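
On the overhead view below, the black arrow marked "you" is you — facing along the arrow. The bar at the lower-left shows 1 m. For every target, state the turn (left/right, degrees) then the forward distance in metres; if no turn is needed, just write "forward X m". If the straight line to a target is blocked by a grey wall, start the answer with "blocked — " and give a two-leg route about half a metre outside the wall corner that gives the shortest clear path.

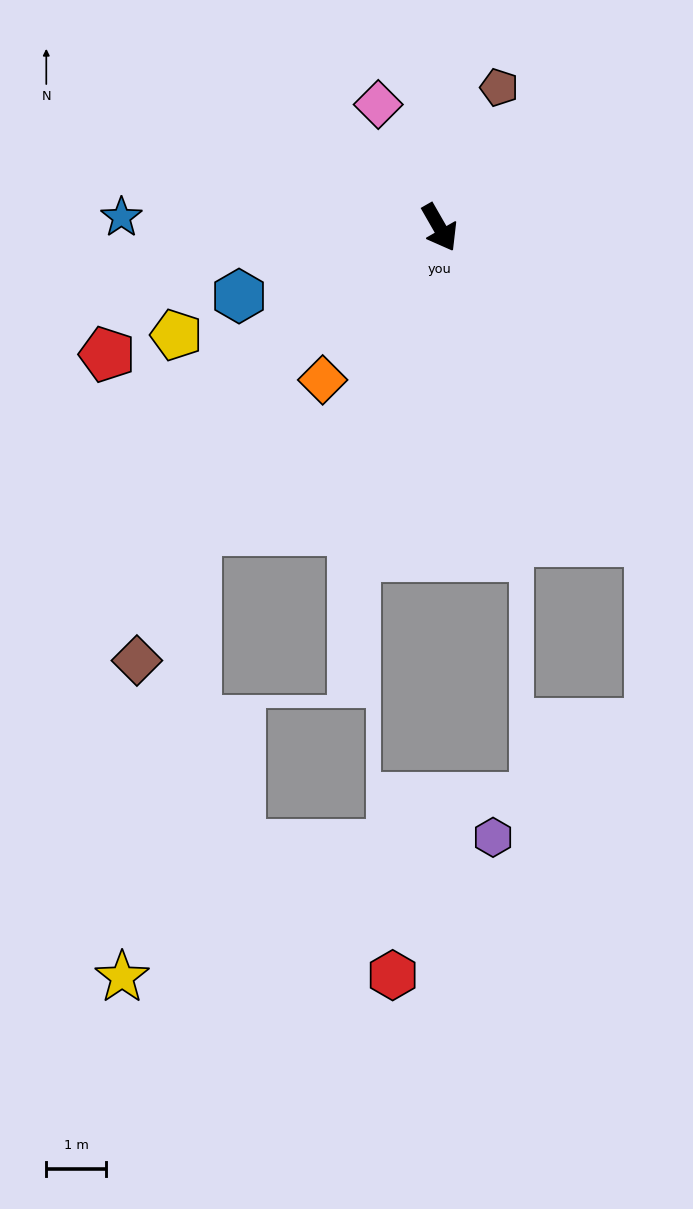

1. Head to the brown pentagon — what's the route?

turn left 127°, forward 2.5 m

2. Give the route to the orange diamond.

turn right 67°, forward 3.2 m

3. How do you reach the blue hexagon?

turn right 101°, forward 3.5 m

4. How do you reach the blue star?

turn right 122°, forward 5.3 m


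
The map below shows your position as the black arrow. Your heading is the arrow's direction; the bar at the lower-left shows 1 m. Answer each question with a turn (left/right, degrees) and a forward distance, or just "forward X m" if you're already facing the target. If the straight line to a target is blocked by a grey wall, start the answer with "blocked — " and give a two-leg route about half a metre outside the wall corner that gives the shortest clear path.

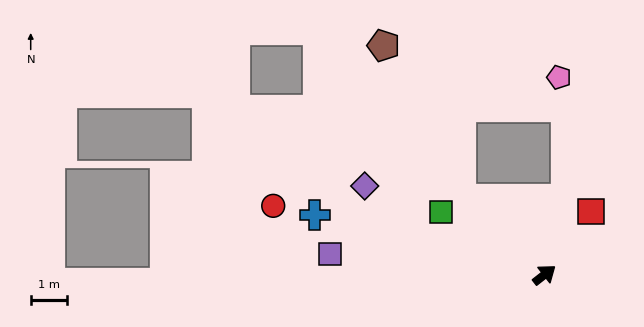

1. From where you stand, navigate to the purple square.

turn left 136°, forward 6.0 m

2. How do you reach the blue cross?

turn left 127°, forward 6.6 m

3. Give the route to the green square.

turn left 111°, forward 3.4 m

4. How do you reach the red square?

turn left 16°, forward 2.2 m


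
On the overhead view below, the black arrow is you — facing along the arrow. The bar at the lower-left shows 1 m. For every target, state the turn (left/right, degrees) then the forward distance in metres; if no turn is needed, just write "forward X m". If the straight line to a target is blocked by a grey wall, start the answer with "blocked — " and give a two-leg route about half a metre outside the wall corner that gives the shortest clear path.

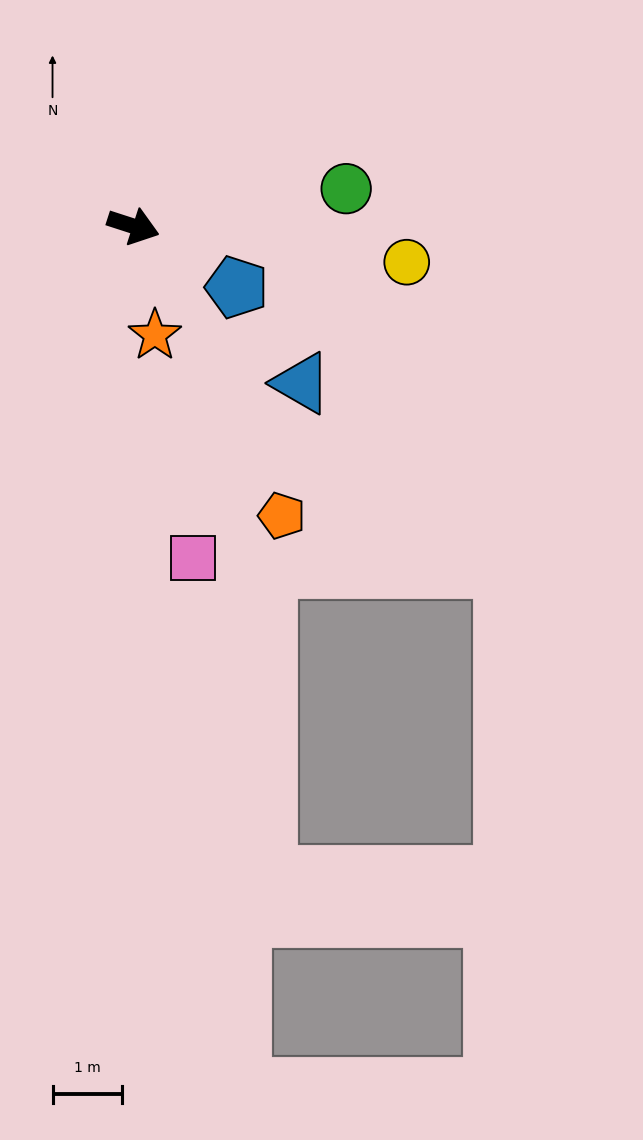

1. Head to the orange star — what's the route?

turn right 61°, forward 1.6 m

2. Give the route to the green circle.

turn left 28°, forward 3.1 m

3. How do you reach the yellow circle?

turn left 10°, forward 4.0 m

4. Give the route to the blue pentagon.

turn right 13°, forward 1.7 m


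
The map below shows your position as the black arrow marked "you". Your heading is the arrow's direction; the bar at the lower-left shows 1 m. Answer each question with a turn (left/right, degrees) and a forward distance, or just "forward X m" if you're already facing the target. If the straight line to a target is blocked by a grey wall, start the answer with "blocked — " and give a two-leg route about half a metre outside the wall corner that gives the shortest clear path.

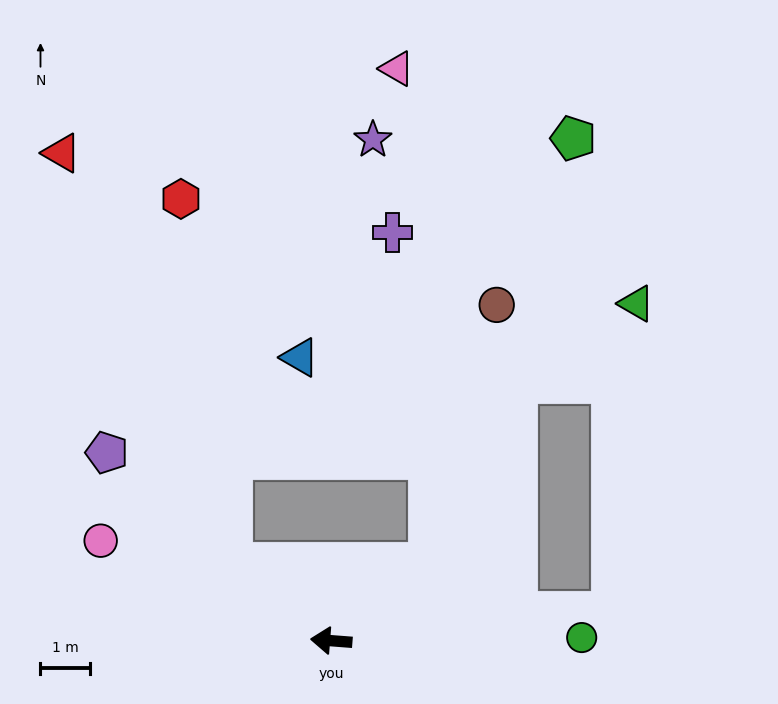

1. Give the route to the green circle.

turn right 175°, forward 5.1 m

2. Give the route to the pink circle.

turn right 19°, forward 5.1 m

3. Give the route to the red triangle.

blocked — turn right 33°, forward 2.6 m, then turn right 30°, forward 9.1 m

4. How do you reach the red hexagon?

blocked — turn right 33°, forward 2.6 m, then turn right 45°, forward 7.5 m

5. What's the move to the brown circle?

blocked — turn right 137°, forward 2.5 m, then turn left 37°, forward 5.5 m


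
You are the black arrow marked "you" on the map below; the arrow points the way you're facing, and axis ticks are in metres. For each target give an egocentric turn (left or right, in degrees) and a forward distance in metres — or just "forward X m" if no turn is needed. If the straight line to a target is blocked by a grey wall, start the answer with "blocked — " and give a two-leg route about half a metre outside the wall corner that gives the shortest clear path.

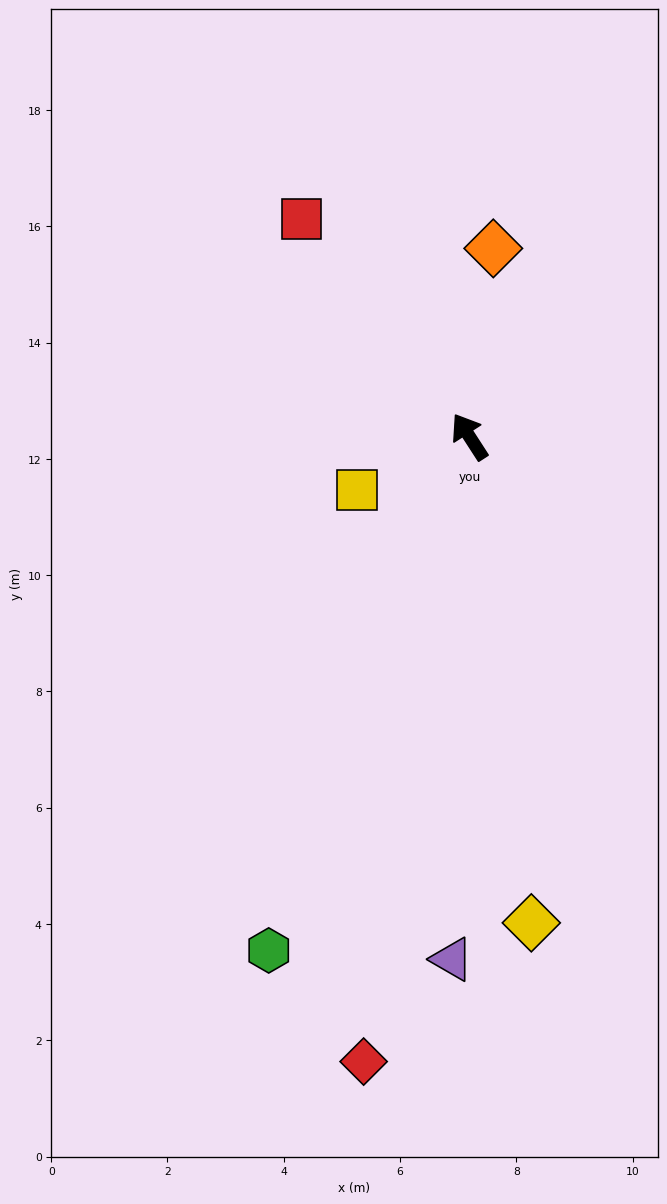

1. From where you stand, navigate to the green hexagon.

turn left 126°, forward 9.5 m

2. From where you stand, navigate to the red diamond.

turn left 138°, forward 10.9 m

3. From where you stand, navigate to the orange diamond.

turn right 40°, forward 3.3 m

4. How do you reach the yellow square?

turn left 82°, forward 2.1 m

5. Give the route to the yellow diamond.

turn left 154°, forward 8.4 m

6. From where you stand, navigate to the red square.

turn left 5°, forward 4.7 m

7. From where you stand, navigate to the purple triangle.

turn left 145°, forward 9.0 m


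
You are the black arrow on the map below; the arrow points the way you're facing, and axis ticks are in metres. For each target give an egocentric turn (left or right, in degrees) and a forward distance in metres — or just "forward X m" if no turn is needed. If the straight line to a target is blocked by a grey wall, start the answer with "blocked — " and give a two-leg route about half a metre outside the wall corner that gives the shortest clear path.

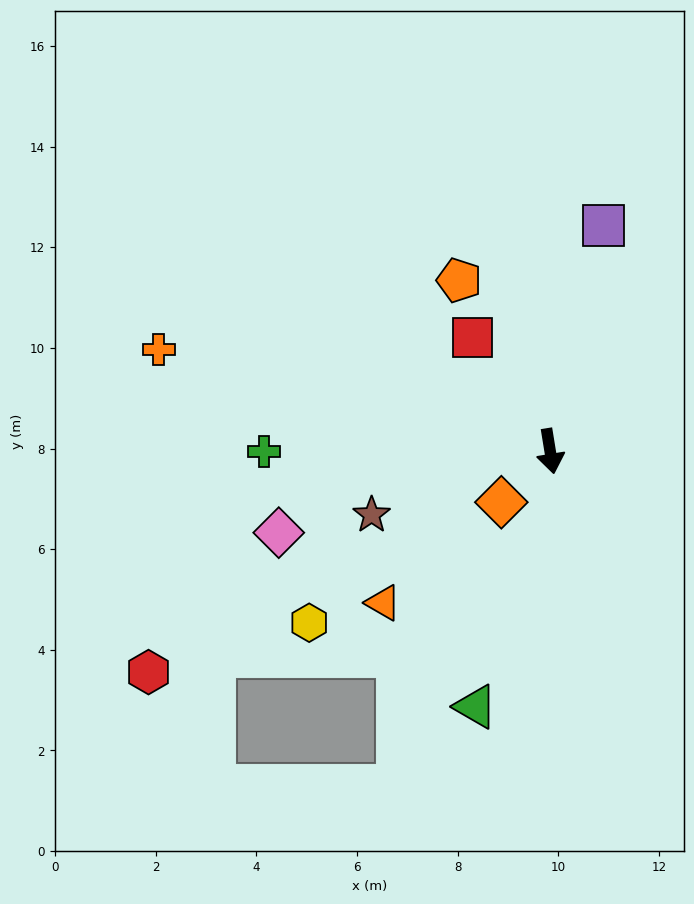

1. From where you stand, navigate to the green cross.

turn right 99°, forward 5.7 m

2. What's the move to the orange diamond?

turn right 53°, forward 1.4 m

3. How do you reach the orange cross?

turn right 114°, forward 8.0 m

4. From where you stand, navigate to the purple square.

turn left 157°, forward 4.6 m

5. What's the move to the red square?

turn right 155°, forward 2.7 m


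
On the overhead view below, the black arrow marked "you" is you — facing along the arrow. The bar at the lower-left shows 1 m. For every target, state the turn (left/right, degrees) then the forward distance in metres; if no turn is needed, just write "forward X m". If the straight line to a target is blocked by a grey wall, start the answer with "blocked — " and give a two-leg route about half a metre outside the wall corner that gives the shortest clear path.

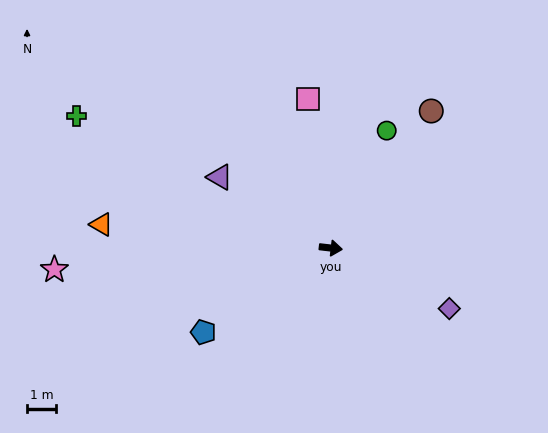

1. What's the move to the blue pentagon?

turn right 140°, forward 5.3 m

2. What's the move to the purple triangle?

turn left 154°, forward 4.6 m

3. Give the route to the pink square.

turn left 105°, forward 5.2 m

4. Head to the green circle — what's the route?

turn left 71°, forward 4.5 m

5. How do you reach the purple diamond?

turn right 20°, forward 4.6 m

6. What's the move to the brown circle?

turn left 60°, forward 5.9 m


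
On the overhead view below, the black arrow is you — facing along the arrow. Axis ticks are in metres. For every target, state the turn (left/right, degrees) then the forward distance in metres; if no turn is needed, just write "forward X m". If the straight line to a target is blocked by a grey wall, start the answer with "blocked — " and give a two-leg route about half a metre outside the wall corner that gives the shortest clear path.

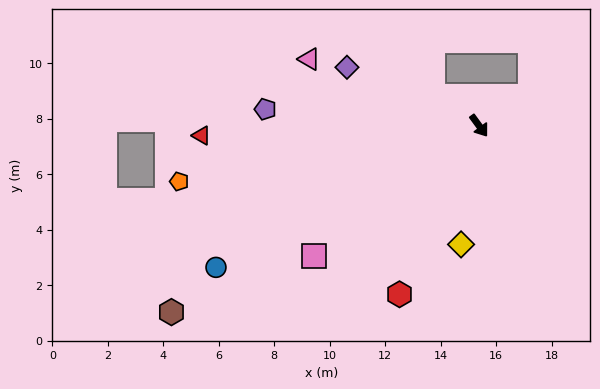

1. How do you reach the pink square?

turn right 88°, forward 7.6 m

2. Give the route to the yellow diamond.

turn right 45°, forward 4.3 m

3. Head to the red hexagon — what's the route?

turn right 61°, forward 6.7 m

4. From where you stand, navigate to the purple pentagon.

turn right 131°, forward 7.7 m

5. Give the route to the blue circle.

turn right 98°, forward 10.8 m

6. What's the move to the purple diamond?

turn right 150°, forward 5.2 m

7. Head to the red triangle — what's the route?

turn right 124°, forward 10.0 m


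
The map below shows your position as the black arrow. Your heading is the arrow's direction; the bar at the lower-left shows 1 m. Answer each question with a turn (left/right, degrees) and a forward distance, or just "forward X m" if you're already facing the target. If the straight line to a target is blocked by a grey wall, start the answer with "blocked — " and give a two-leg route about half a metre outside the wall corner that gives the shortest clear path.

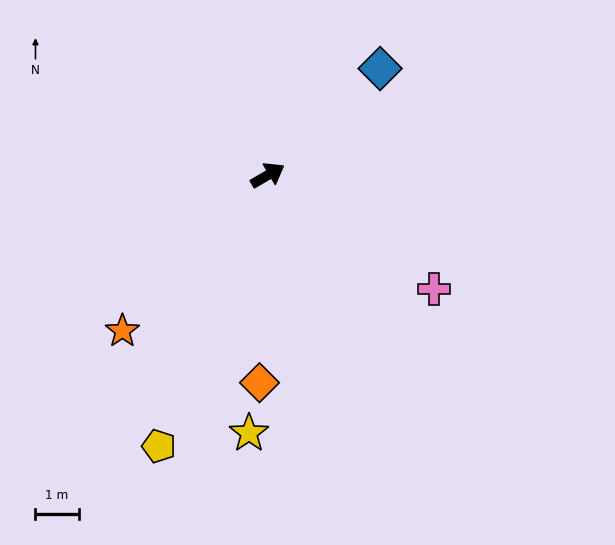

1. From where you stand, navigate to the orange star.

turn right 163°, forward 4.9 m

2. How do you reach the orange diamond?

turn right 123°, forward 4.8 m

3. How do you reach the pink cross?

turn right 65°, forward 4.7 m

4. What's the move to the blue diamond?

turn left 13°, forward 3.6 m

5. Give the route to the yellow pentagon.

turn right 142°, forward 6.8 m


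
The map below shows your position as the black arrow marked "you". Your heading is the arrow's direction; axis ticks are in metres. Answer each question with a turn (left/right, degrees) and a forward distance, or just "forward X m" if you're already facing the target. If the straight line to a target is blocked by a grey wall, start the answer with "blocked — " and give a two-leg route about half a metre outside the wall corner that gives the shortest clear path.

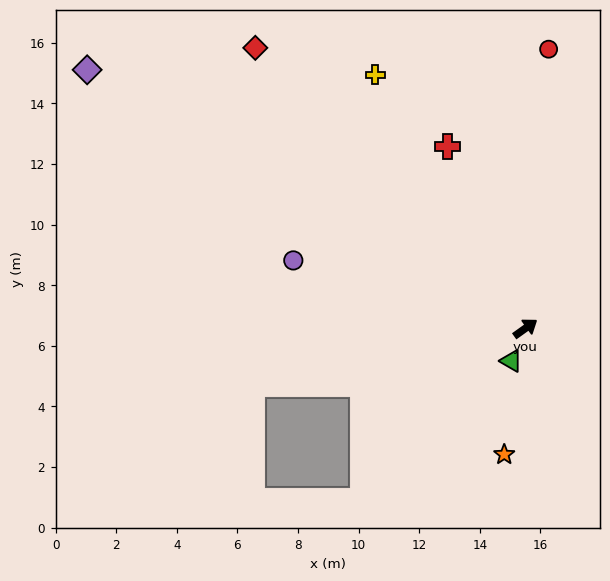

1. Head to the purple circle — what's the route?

turn left 128°, forward 8.0 m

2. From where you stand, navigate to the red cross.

turn left 78°, forward 6.5 m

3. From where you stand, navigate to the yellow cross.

turn left 85°, forward 9.7 m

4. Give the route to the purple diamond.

turn left 114°, forward 16.8 m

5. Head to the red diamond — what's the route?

turn left 98°, forward 12.8 m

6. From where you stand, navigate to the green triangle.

turn right 149°, forward 1.2 m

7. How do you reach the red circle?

turn left 50°, forward 9.2 m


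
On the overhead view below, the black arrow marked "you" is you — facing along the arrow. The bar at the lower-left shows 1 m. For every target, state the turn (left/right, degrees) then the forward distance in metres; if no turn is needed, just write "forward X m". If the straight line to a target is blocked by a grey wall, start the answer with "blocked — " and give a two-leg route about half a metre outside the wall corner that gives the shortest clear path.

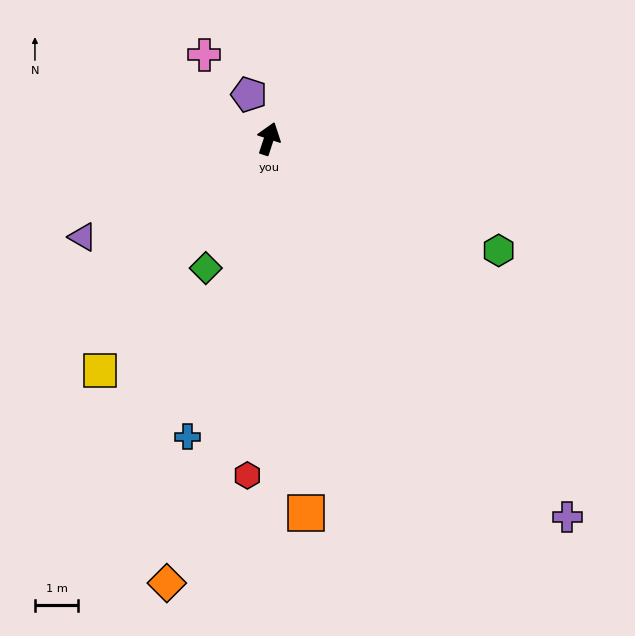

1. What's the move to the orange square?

turn right 156°, forward 8.7 m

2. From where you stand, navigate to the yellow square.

turn left 162°, forward 6.7 m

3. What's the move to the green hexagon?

turn right 98°, forward 5.9 m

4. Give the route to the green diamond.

turn left 172°, forward 3.3 m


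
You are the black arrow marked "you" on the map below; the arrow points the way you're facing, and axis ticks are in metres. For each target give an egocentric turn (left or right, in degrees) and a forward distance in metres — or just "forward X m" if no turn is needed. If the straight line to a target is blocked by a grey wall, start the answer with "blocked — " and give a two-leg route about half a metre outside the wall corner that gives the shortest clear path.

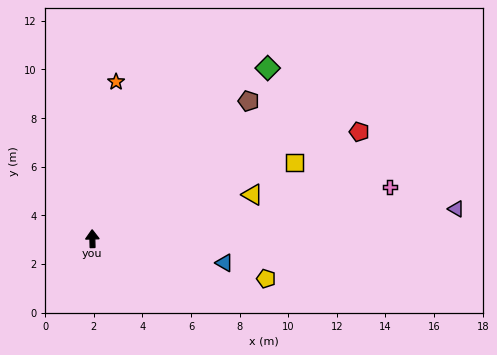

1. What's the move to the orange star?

turn right 10°, forward 6.5 m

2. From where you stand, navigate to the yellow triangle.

turn right 76°, forward 6.8 m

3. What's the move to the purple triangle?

turn right 87°, forward 15.0 m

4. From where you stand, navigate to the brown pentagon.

turn right 50°, forward 8.6 m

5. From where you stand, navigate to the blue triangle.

turn right 102°, forward 5.5 m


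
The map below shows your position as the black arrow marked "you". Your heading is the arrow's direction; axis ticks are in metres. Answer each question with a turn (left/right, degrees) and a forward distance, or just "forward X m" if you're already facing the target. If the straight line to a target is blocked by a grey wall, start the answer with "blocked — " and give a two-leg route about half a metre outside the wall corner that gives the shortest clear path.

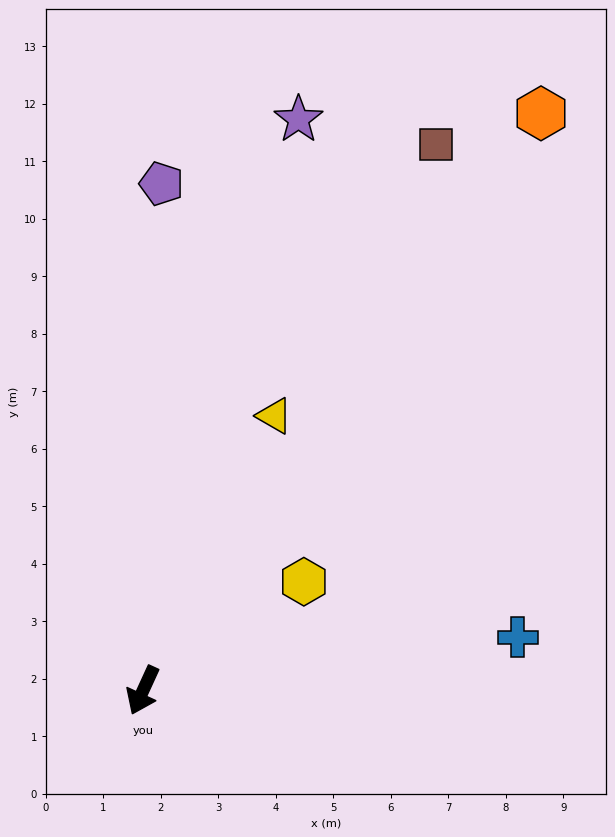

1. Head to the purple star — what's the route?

turn right 171°, forward 10.3 m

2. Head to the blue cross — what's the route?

turn left 123°, forward 6.6 m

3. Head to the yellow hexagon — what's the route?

turn left 149°, forward 3.4 m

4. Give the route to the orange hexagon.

turn left 170°, forward 12.2 m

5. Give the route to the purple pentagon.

turn right 157°, forward 8.8 m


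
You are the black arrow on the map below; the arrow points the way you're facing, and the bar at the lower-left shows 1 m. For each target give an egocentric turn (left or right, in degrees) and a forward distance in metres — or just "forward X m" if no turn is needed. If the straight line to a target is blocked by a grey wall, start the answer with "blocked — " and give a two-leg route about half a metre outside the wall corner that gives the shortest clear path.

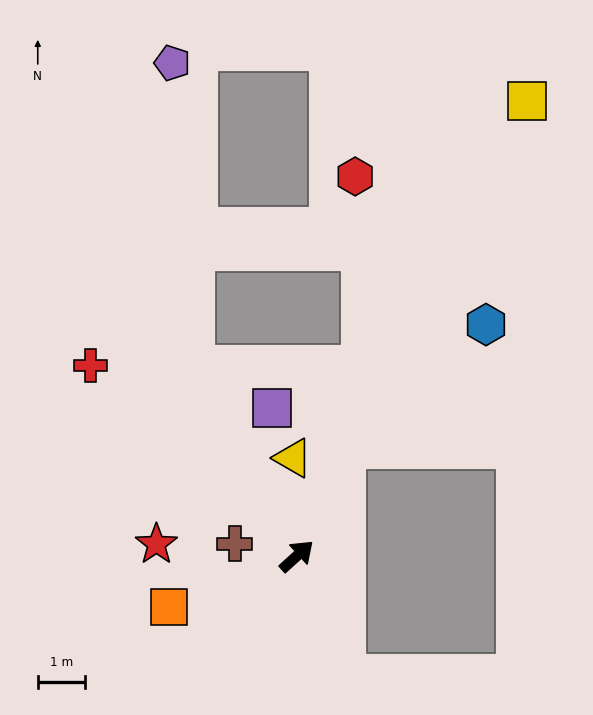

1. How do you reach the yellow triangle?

turn left 50°, forward 2.1 m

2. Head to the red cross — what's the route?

turn left 95°, forward 6.0 m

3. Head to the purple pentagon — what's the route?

blocked — turn left 76°, forward 4.6 m, then turn right 24°, forward 6.5 m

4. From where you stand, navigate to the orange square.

turn left 159°, forward 2.9 m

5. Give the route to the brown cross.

turn left 127°, forward 1.3 m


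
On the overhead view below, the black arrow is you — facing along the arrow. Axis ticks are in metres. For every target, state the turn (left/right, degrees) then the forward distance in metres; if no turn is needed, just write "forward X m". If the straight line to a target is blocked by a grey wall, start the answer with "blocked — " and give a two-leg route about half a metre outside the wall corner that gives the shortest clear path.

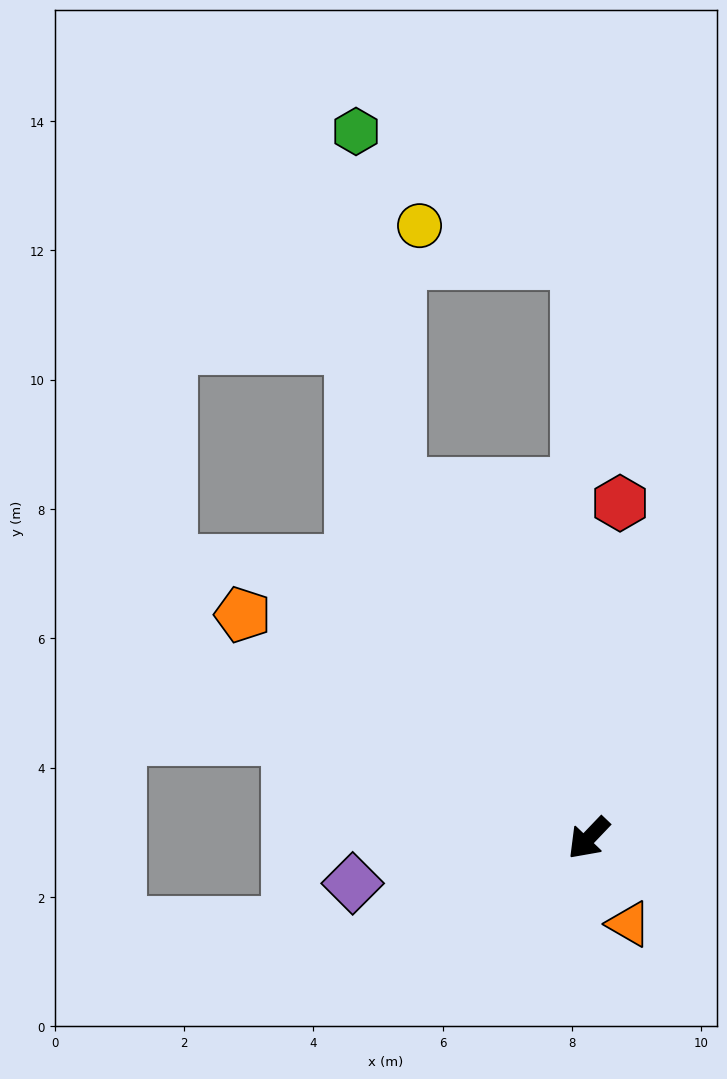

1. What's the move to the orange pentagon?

turn right 79°, forward 6.4 m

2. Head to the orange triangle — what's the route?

turn left 69°, forward 1.5 m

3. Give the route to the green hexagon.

blocked — turn right 108°, forward 6.2 m, then turn right 21°, forward 5.5 m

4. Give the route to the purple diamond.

turn right 36°, forward 3.7 m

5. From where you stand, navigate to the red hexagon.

turn right 142°, forward 5.2 m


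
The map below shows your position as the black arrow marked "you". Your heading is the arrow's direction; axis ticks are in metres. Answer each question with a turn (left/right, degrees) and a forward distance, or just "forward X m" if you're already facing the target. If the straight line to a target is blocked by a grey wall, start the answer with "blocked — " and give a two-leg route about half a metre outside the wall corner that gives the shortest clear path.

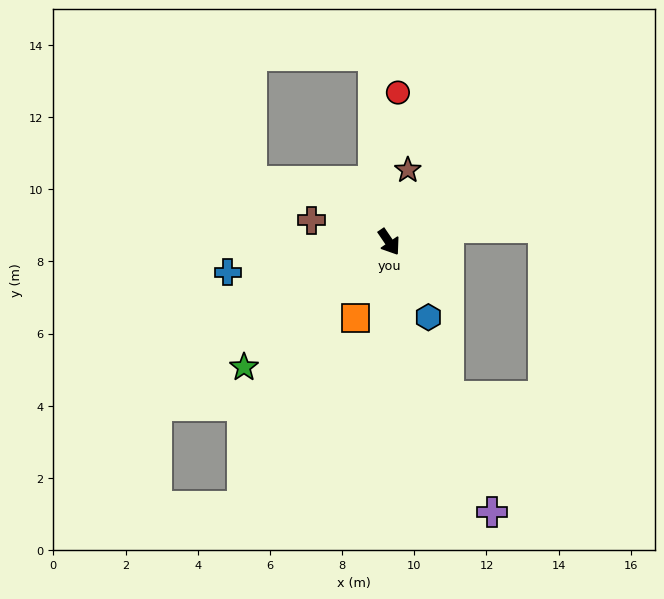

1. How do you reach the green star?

turn right 83°, forward 5.3 m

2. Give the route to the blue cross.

turn right 114°, forward 4.5 m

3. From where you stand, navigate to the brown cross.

turn right 140°, forward 2.2 m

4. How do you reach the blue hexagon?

turn right 7°, forward 2.4 m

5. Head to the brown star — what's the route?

turn left 131°, forward 2.1 m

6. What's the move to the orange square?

turn right 58°, forward 2.3 m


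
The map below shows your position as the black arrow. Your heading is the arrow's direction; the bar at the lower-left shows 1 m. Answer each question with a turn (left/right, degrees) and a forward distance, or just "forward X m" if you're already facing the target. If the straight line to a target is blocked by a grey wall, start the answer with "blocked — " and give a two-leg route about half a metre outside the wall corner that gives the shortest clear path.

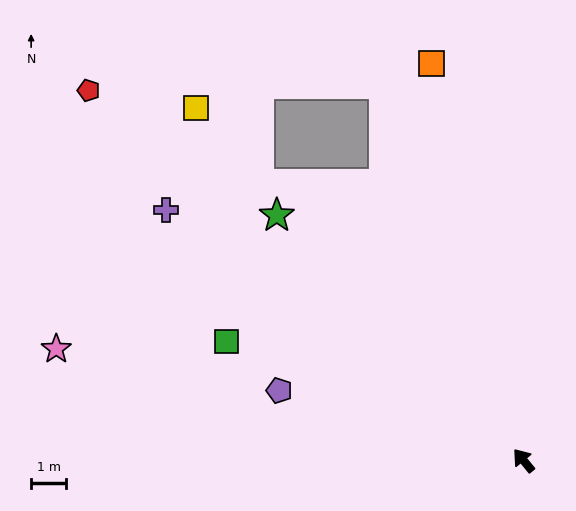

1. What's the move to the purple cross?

turn left 16°, forward 12.4 m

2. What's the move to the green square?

turn left 29°, forward 9.1 m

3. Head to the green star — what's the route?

turn left 6°, forward 9.9 m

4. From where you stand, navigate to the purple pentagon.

turn left 35°, forward 7.2 m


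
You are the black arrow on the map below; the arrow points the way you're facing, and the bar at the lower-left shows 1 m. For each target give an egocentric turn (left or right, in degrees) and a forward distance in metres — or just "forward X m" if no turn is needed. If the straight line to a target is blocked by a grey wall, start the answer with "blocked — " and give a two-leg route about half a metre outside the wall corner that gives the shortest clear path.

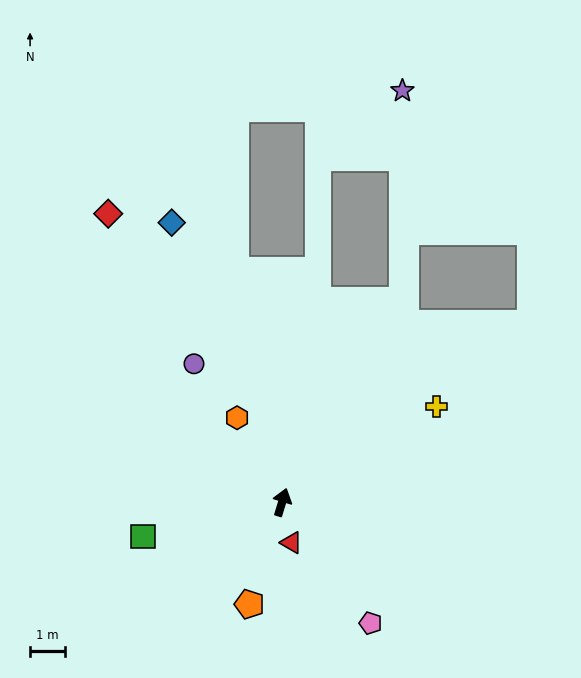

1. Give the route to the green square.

turn left 121°, forward 4.1 m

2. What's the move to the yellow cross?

turn right 41°, forward 5.2 m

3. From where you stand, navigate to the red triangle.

turn right 150°, forward 1.2 m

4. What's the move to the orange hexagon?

turn left 45°, forward 2.8 m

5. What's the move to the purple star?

blocked — turn right 14°, forward 6.8 m, then turn left 31°, forward 6.1 m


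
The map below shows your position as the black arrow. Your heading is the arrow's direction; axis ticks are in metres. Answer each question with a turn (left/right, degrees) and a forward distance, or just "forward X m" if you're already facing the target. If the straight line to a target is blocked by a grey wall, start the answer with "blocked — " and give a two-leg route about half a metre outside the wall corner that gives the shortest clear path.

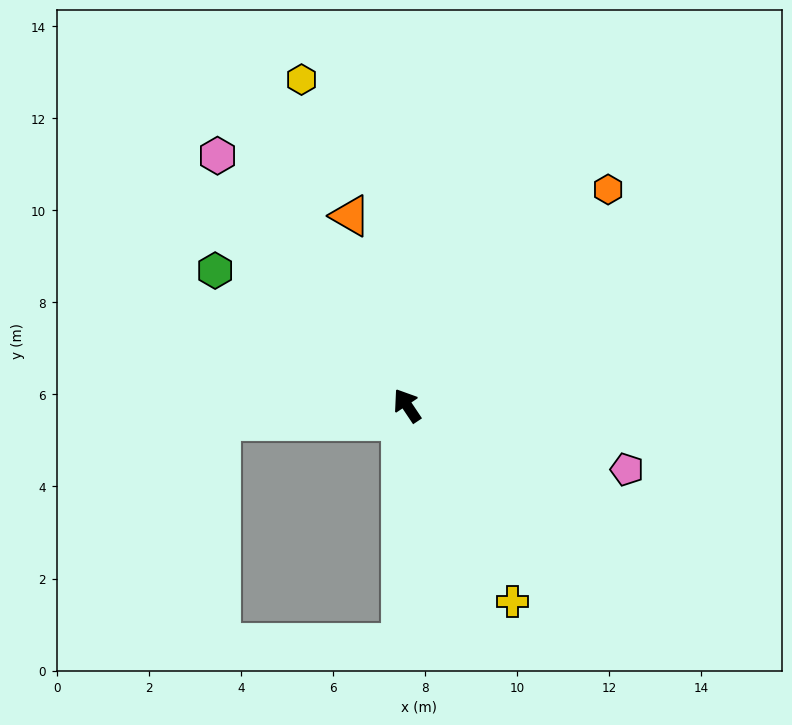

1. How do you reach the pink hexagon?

turn left 3°, forward 6.8 m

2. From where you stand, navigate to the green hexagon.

turn left 21°, forward 5.1 m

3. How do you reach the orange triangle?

turn right 17°, forward 4.3 m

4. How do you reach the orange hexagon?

turn right 77°, forward 6.4 m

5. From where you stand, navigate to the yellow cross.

turn left 175°, forward 4.8 m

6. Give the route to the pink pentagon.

turn right 140°, forward 5.0 m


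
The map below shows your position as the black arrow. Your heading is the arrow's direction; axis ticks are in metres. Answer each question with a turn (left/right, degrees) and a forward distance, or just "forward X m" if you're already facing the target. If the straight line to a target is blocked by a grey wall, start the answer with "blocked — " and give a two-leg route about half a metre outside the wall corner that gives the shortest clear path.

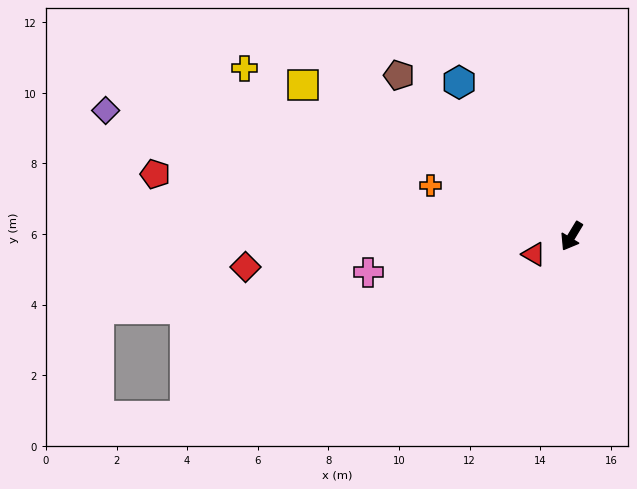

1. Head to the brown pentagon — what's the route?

turn right 102°, forward 6.7 m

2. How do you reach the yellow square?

turn right 88°, forward 8.7 m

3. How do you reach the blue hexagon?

turn right 113°, forward 5.4 m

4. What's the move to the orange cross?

turn right 79°, forward 4.2 m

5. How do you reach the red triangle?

turn right 33°, forward 1.2 m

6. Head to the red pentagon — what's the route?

turn right 67°, forward 11.9 m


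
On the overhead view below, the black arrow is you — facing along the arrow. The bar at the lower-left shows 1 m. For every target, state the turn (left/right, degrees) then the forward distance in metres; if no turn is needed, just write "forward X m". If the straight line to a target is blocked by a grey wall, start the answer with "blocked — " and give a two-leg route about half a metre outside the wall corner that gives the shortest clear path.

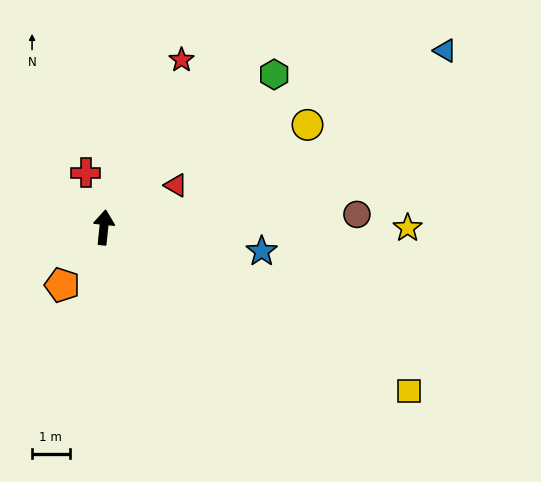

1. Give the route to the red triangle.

turn right 54°, forward 2.2 m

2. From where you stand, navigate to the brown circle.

turn right 81°, forward 6.7 m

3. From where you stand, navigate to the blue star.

turn right 93°, forward 4.2 m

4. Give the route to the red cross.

turn left 24°, forward 1.5 m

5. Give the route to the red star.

turn right 19°, forward 4.9 m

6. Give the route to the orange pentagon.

turn left 150°, forward 1.9 m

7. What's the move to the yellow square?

turn right 112°, forward 9.2 m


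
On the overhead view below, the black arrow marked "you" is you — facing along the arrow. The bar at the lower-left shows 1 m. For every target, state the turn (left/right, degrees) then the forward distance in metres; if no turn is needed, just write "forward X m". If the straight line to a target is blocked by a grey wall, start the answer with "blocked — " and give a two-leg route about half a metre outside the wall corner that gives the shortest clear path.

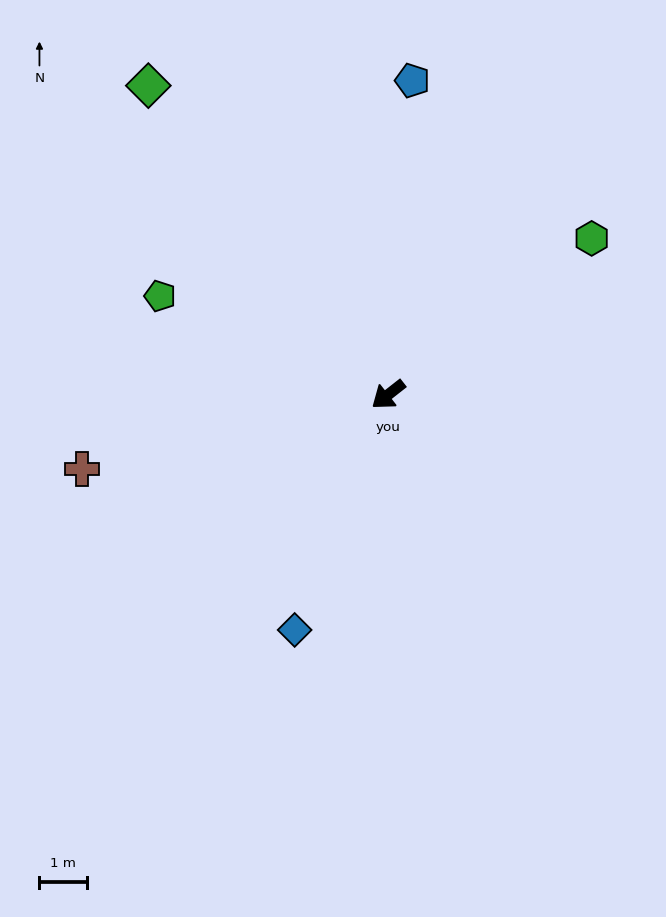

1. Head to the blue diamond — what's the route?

turn left 30°, forward 5.3 m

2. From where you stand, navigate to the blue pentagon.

turn right 133°, forward 6.6 m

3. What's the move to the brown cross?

turn right 24°, forward 6.6 m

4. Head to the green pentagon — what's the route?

turn right 61°, forward 5.2 m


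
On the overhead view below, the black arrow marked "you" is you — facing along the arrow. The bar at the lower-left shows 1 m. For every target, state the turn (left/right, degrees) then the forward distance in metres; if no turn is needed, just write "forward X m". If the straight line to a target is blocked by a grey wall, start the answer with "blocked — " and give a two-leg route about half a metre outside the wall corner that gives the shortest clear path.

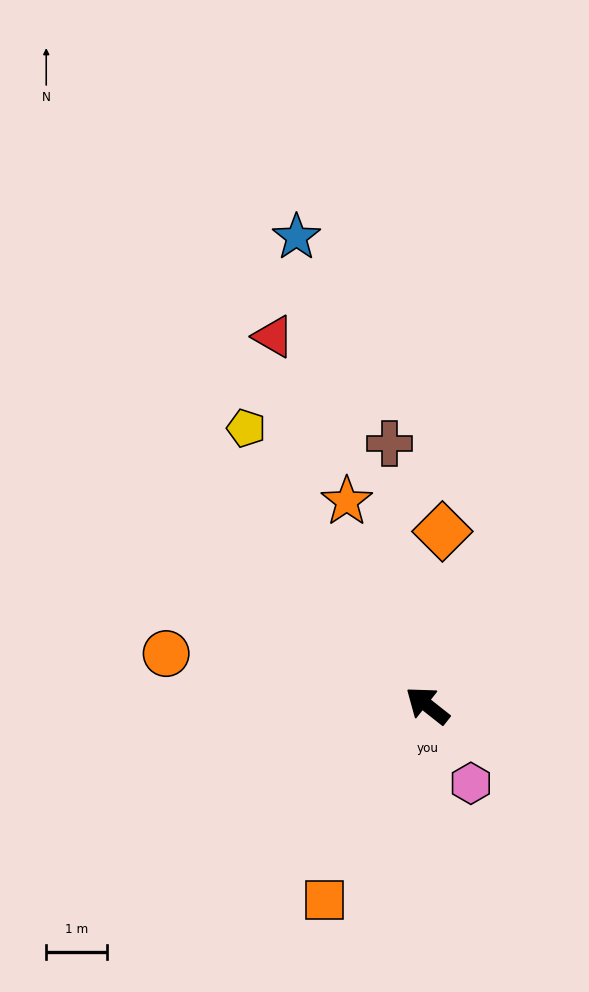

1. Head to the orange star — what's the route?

turn right 30°, forward 3.6 m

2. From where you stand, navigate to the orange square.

turn left 100°, forward 3.6 m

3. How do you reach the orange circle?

turn left 27°, forward 4.4 m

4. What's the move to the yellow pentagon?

turn right 19°, forward 5.4 m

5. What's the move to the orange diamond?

turn right 57°, forward 2.9 m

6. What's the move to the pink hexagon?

turn left 157°, forward 1.5 m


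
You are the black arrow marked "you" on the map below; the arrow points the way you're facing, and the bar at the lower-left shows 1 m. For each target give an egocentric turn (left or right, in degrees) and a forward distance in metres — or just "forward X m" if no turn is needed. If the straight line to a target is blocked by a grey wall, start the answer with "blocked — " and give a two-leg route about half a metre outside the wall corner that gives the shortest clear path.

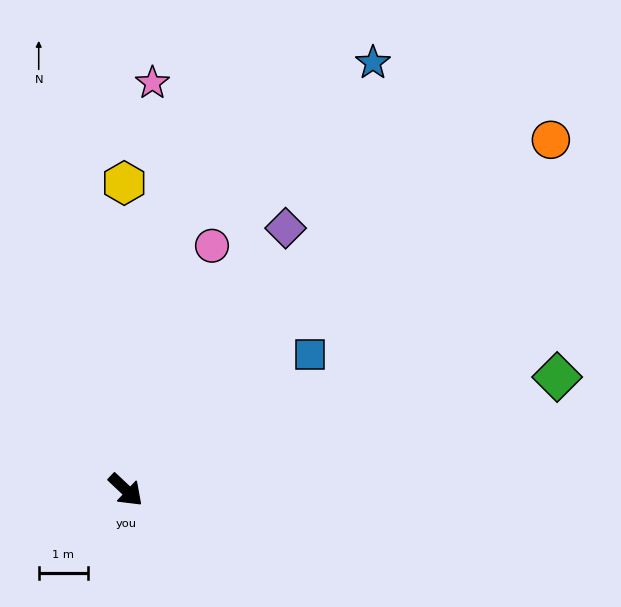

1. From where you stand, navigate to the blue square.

turn left 80°, forward 4.6 m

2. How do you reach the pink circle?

turn left 114°, forward 5.3 m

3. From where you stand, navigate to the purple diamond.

turn left 102°, forward 6.2 m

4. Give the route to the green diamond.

turn left 58°, forward 9.1 m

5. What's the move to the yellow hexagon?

turn left 134°, forward 6.2 m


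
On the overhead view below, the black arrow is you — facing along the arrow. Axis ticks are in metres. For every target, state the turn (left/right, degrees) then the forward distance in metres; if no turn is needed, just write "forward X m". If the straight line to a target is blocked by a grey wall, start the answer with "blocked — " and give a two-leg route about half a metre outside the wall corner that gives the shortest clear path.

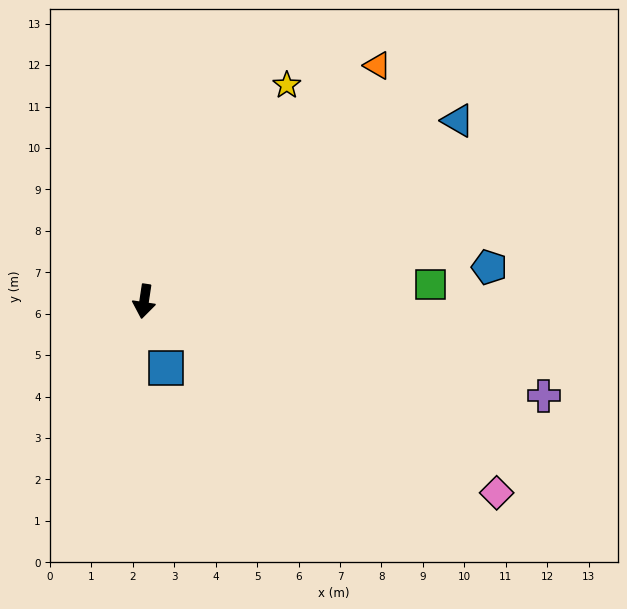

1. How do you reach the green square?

turn left 102°, forward 6.9 m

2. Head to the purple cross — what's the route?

turn left 85°, forward 9.9 m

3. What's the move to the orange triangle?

turn left 144°, forward 8.0 m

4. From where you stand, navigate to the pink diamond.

turn left 70°, forward 9.7 m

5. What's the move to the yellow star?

turn left 155°, forward 6.3 m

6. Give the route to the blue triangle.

turn left 129°, forward 8.7 m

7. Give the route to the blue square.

turn left 27°, forward 1.7 m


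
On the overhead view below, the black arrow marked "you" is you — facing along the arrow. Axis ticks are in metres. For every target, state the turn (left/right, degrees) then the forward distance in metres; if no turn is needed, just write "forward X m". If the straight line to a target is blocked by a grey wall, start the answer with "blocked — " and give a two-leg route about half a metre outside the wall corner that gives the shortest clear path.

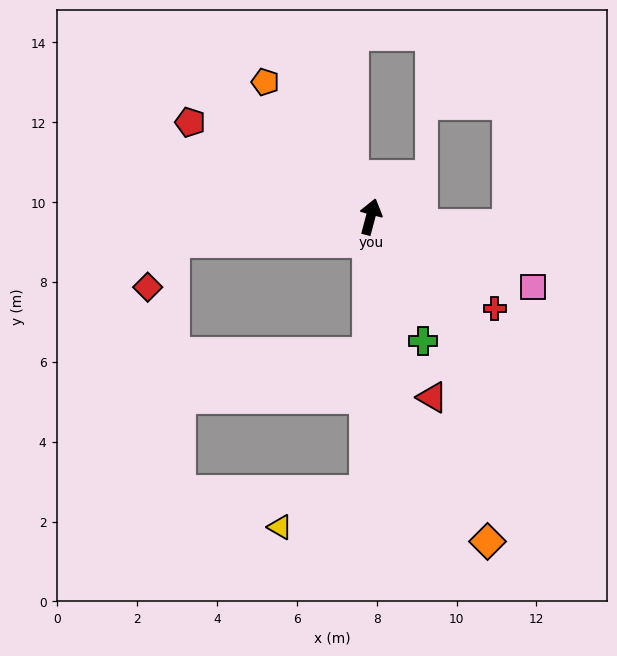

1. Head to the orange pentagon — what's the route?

turn left 53°, forward 4.3 m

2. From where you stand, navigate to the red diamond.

blocked — turn left 112°, forward 5.0 m, then turn left 54°, forward 1.3 m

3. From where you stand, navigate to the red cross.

turn right 112°, forward 3.9 m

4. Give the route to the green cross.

turn right 142°, forward 3.4 m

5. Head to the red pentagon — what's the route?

turn left 77°, forward 5.1 m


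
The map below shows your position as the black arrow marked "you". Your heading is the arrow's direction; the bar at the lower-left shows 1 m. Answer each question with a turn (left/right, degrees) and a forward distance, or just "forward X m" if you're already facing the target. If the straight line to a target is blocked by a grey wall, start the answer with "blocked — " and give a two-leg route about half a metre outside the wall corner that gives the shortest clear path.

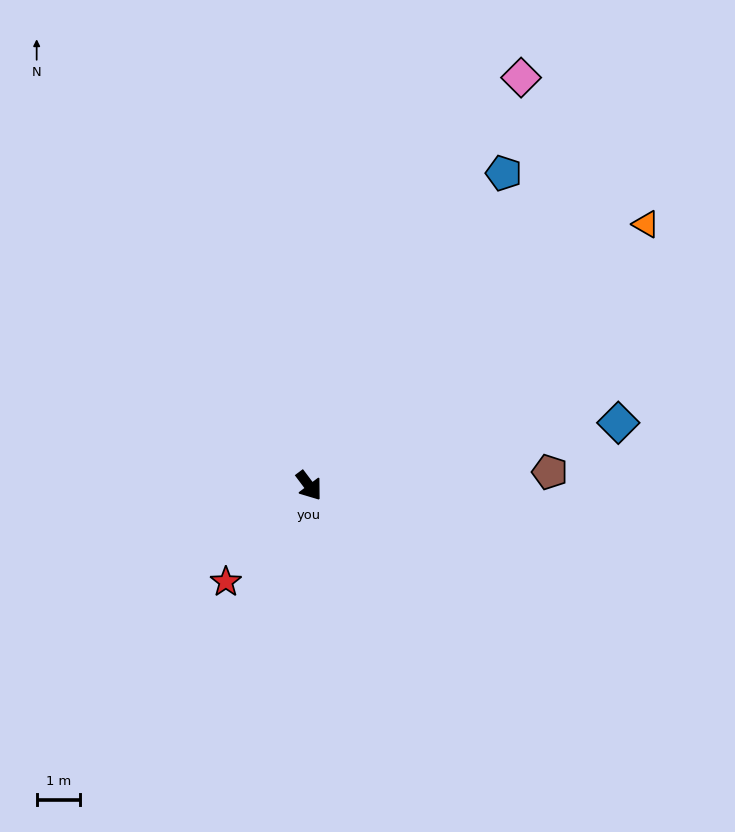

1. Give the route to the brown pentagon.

turn left 56°, forward 5.5 m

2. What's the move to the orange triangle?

turn left 91°, forward 9.8 m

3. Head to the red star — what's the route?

turn right 78°, forward 2.9 m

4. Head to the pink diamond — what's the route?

turn left 116°, forward 10.5 m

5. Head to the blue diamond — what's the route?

turn left 65°, forward 7.2 m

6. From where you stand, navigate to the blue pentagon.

turn left 111°, forward 8.4 m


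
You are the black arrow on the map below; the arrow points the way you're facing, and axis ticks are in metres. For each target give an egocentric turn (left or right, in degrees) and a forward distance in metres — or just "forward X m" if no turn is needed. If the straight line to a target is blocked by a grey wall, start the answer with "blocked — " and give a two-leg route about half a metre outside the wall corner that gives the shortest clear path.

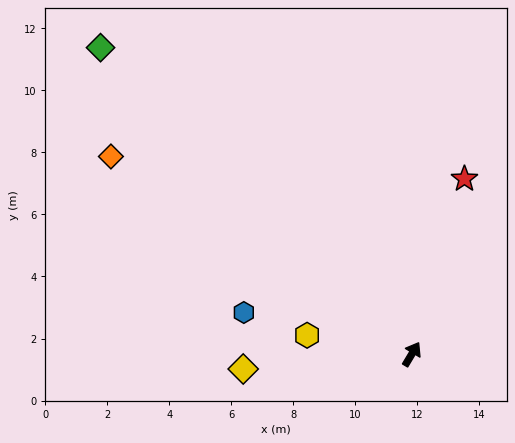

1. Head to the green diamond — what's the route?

turn left 76°, forward 14.1 m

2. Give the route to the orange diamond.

turn left 88°, forward 11.6 m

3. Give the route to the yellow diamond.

turn left 126°, forward 5.5 m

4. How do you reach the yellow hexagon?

turn left 111°, forward 3.4 m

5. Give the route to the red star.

turn left 14°, forward 5.9 m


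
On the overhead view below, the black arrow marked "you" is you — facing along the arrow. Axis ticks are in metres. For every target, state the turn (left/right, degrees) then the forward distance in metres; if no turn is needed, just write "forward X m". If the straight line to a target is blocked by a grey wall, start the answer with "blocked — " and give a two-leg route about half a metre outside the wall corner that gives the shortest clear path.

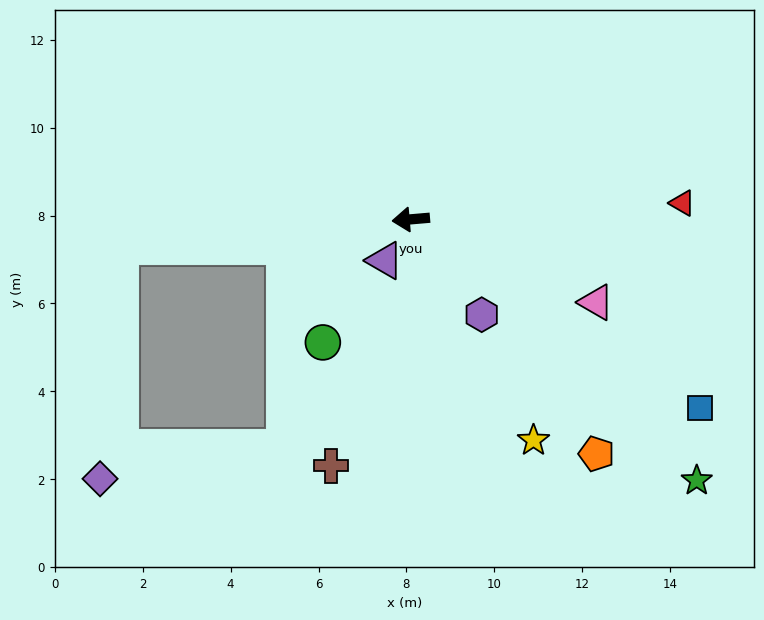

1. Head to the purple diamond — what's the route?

blocked — forward 6.6 m, then turn left 80°, forward 5.3 m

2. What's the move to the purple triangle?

turn left 53°, forward 1.1 m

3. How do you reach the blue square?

turn left 142°, forward 7.8 m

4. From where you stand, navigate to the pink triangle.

turn left 151°, forward 4.6 m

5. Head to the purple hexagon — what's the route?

turn left 122°, forward 2.7 m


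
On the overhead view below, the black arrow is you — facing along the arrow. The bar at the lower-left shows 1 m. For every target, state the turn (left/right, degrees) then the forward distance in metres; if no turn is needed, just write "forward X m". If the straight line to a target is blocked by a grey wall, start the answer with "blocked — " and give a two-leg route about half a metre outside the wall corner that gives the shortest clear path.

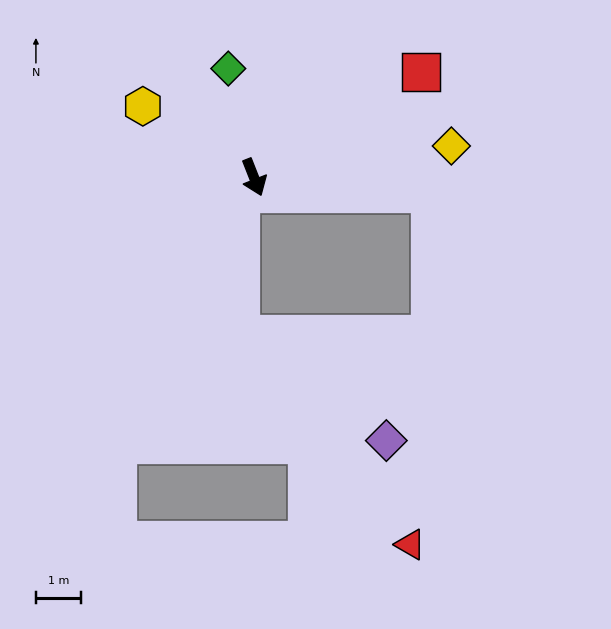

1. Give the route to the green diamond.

turn left 172°, forward 2.5 m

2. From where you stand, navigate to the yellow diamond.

turn left 78°, forward 4.4 m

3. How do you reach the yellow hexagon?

turn right 144°, forward 2.9 m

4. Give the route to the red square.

turn left 101°, forward 4.4 m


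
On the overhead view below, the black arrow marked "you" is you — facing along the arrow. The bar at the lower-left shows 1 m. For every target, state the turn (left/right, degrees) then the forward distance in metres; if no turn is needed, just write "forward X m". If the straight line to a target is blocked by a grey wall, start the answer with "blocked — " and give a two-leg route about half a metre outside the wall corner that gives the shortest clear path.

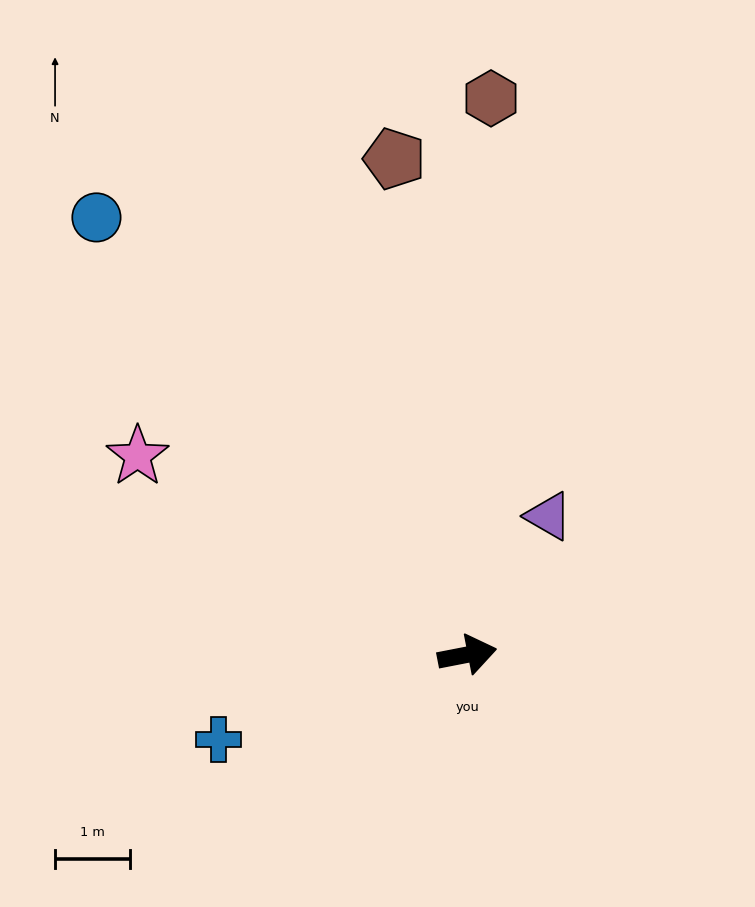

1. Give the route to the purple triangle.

turn left 49°, forward 2.2 m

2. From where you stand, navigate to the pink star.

turn left 138°, forward 5.2 m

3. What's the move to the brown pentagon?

turn left 87°, forward 6.7 m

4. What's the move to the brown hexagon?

turn left 77°, forward 7.5 m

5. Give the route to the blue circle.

turn left 119°, forward 7.7 m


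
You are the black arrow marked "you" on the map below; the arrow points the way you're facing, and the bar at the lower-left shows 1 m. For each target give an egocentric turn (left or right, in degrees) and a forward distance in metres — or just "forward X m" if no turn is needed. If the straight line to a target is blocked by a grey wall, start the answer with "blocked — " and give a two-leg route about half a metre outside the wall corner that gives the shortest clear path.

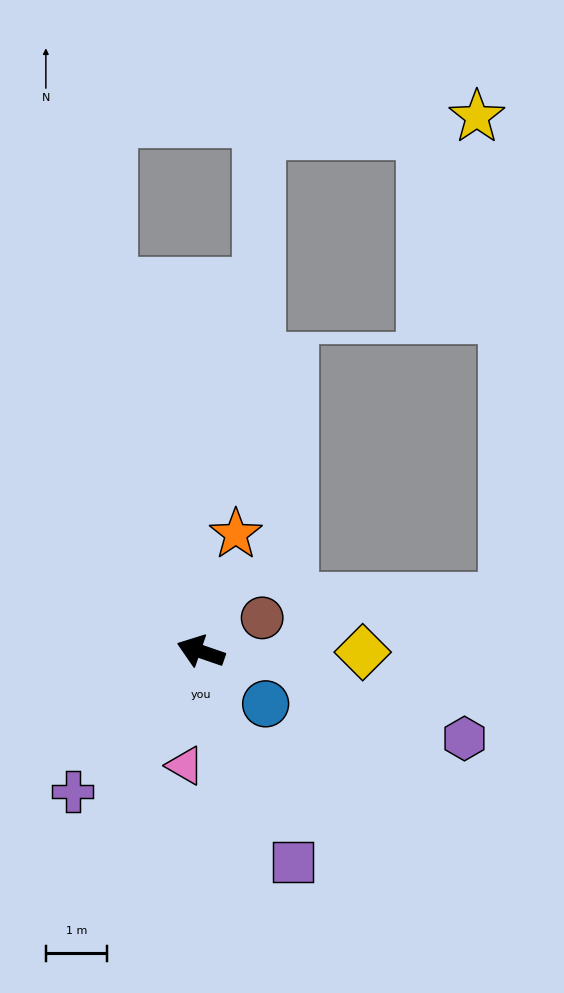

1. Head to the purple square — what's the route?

turn left 133°, forward 3.7 m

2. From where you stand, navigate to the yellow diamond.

turn right 161°, forward 2.6 m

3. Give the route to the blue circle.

turn left 160°, forward 1.4 m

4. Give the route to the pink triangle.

turn left 101°, forward 1.9 m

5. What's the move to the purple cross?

turn left 67°, forward 3.1 m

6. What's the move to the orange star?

turn right 88°, forward 2.0 m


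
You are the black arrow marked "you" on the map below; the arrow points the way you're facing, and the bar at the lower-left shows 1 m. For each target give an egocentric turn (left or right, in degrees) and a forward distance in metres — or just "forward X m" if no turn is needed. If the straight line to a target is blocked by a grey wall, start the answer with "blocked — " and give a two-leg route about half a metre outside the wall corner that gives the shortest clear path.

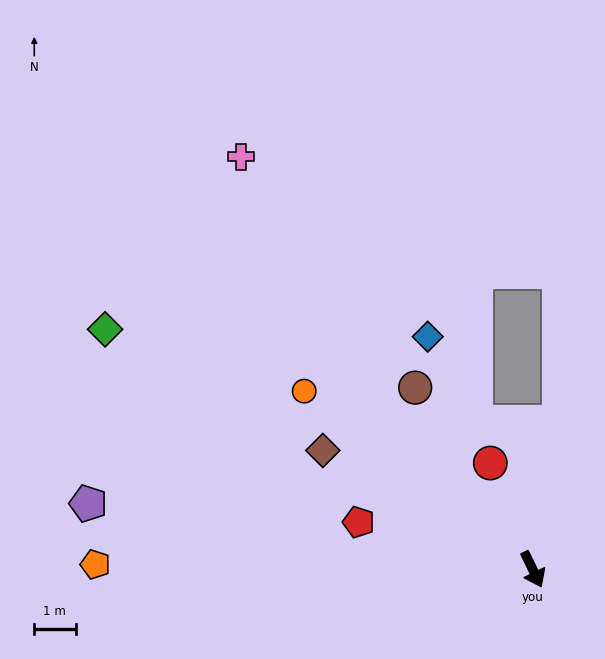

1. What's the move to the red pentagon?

turn right 131°, forward 4.4 m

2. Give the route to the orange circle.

turn right 154°, forward 7.0 m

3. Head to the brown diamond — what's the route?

turn right 145°, forward 5.8 m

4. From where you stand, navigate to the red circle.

turn left 176°, forward 2.8 m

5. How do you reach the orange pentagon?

turn right 117°, forward 10.6 m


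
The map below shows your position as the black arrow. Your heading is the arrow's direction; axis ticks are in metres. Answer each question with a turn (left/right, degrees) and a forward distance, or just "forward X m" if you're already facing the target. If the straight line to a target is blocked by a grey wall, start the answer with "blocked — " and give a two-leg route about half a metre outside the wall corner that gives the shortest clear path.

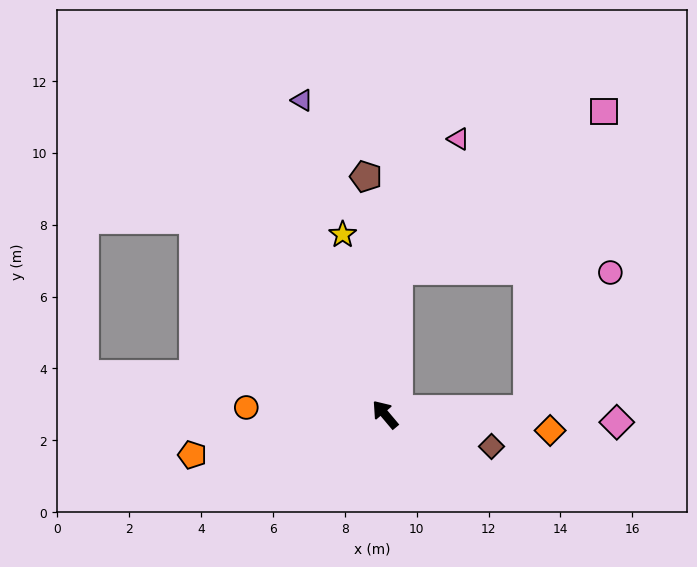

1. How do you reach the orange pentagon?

turn left 62°, forward 5.5 m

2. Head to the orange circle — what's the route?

turn left 47°, forward 3.9 m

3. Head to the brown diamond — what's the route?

turn right 147°, forward 3.1 m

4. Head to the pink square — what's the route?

blocked — turn right 45°, forward 4.0 m, then turn right 48°, forward 7.2 m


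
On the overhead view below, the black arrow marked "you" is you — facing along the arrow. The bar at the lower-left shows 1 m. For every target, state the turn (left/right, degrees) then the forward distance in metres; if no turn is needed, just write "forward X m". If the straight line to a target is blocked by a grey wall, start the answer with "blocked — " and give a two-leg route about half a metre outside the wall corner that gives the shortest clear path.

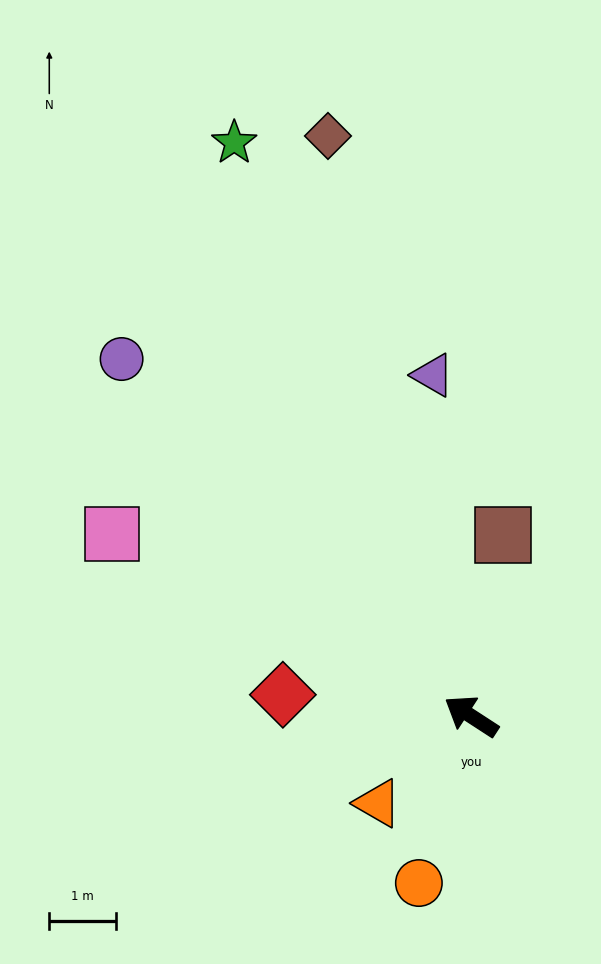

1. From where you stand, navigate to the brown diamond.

turn right 43°, forward 9.0 m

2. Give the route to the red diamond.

turn left 27°, forward 2.9 m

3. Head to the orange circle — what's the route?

turn left 106°, forward 2.6 m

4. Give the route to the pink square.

turn left 6°, forward 6.1 m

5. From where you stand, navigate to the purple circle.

turn right 13°, forward 7.5 m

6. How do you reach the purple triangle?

turn right 51°, forward 5.2 m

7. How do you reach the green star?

turn right 35°, forward 9.3 m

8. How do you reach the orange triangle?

turn left 76°, forward 1.9 m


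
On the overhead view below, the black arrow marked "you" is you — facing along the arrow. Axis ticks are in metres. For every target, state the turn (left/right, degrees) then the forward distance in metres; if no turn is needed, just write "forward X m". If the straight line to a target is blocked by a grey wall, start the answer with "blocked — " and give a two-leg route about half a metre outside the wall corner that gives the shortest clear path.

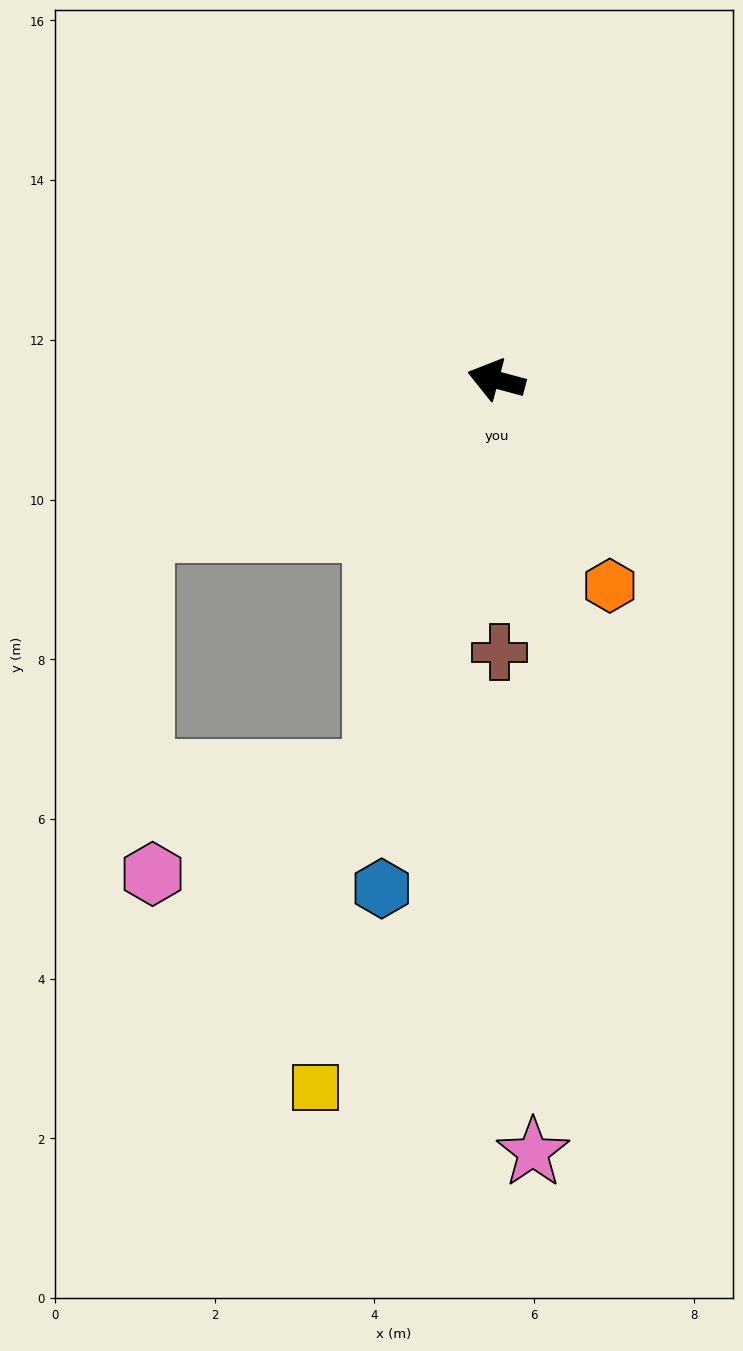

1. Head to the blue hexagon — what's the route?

turn left 92°, forward 6.5 m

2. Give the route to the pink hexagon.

blocked — turn left 88°, forward 5.2 m, then turn right 49°, forward 3.1 m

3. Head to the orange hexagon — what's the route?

turn left 134°, forward 2.9 m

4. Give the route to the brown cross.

turn left 106°, forward 3.4 m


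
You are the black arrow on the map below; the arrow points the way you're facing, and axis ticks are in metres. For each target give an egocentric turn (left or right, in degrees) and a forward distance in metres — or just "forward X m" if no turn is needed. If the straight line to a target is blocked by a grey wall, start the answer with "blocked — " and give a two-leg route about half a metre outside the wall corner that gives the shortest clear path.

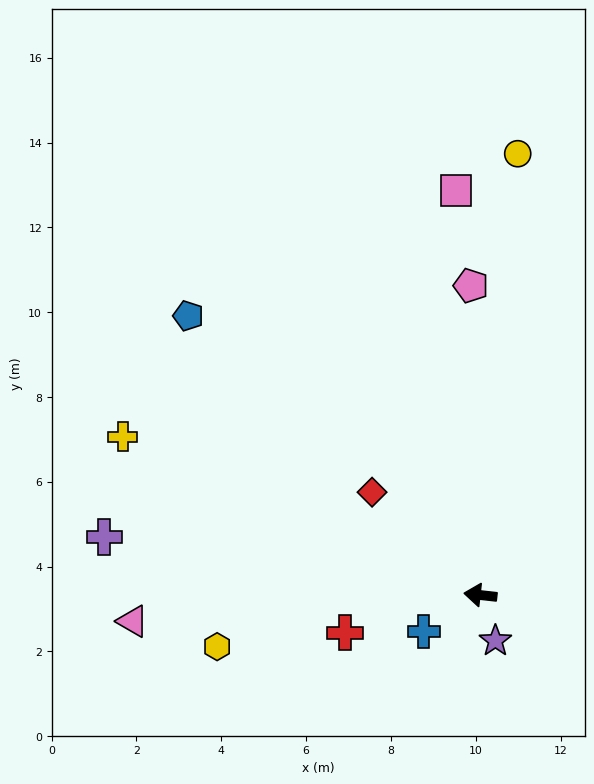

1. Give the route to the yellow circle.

turn right 88°, forward 10.4 m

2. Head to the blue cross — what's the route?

turn left 39°, forward 1.6 m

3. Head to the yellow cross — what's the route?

turn right 18°, forward 9.2 m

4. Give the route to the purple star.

turn left 115°, forward 1.1 m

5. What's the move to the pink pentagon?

turn right 82°, forward 7.3 m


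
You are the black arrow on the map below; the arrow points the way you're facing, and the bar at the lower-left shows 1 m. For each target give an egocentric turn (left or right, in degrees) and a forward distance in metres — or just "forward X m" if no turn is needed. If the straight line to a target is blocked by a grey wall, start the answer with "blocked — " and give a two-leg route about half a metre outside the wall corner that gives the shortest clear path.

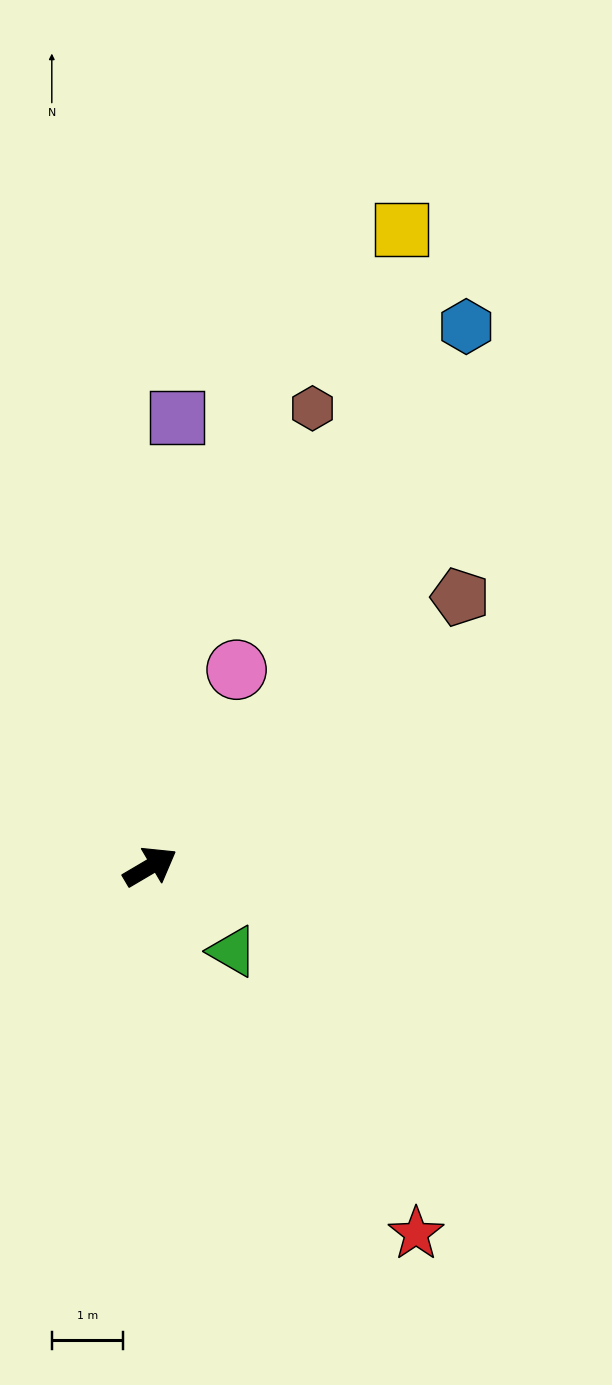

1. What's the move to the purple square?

turn left 56°, forward 6.3 m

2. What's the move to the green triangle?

turn right 76°, forward 1.6 m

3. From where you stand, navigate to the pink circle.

turn left 36°, forward 3.0 m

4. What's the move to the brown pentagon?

turn left 10°, forward 5.7 m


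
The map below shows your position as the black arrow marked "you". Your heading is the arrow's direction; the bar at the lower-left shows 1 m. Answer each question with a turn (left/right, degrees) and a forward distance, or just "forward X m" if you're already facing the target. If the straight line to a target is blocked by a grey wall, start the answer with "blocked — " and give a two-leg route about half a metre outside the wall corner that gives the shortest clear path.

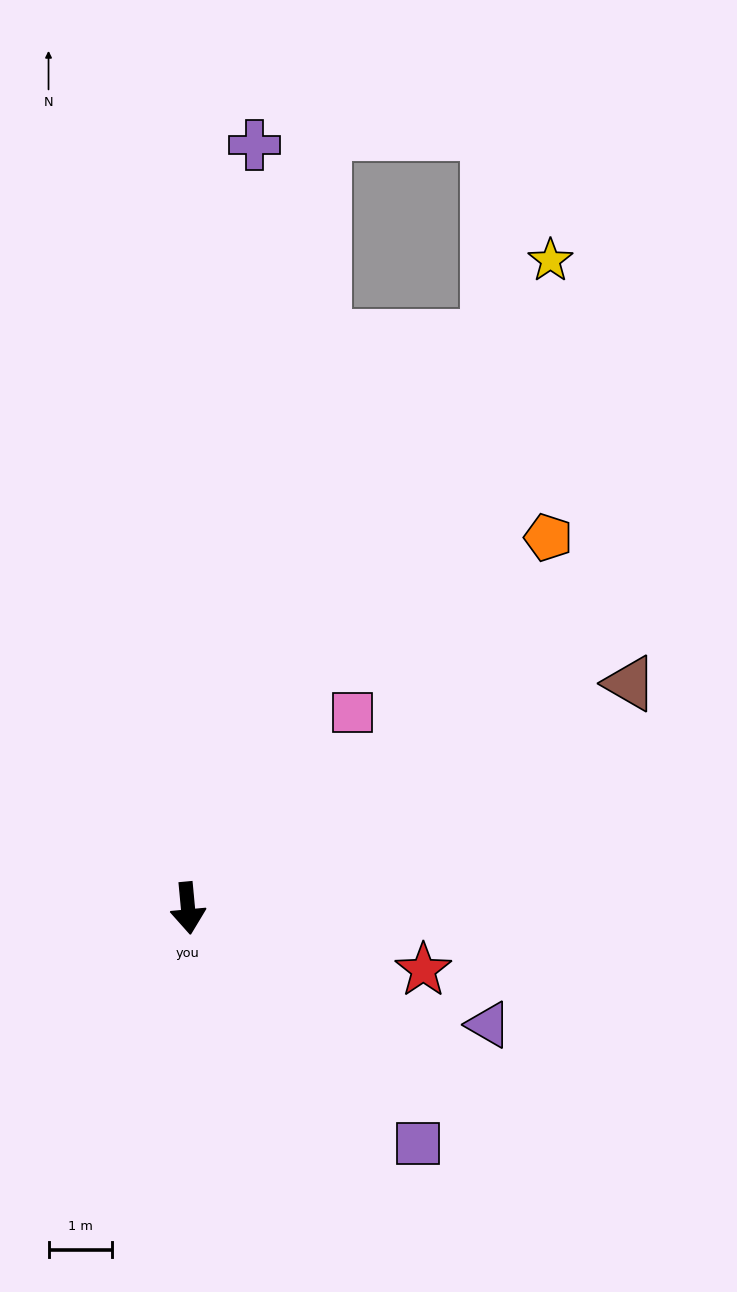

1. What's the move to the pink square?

turn left 135°, forward 4.0 m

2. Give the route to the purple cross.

turn left 170°, forward 12.0 m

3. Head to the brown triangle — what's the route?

turn left 112°, forward 7.8 m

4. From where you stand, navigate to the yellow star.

turn left 145°, forward 11.7 m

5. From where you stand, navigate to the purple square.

turn left 39°, forward 5.2 m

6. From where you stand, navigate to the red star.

turn left 70°, forward 3.8 m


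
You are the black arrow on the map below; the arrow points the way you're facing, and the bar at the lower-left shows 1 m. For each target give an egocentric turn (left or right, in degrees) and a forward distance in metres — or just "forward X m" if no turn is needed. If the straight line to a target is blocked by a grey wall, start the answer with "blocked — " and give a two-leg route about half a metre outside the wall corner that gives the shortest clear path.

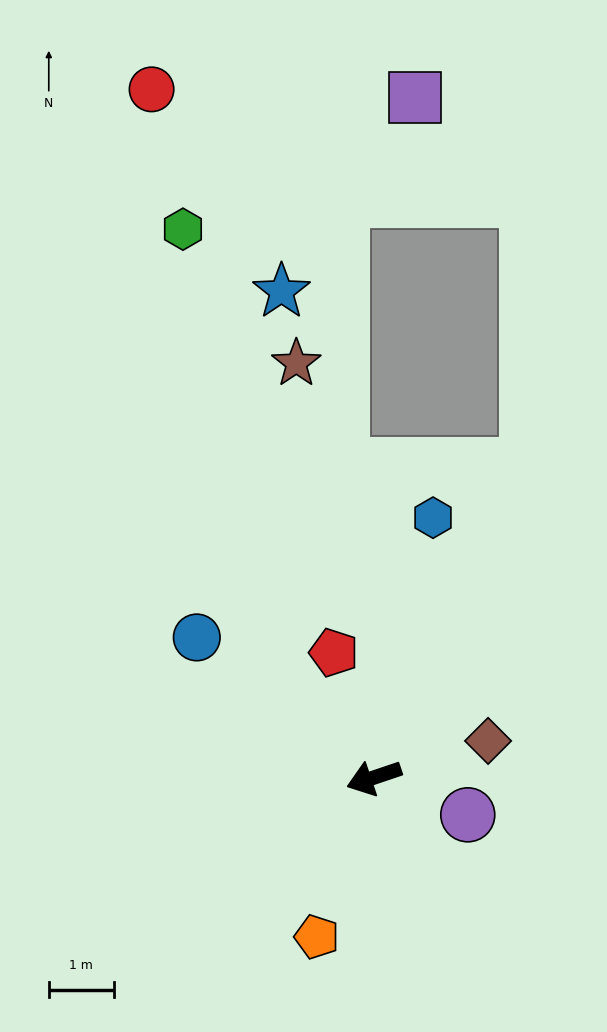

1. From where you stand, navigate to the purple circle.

turn left 140°, forward 1.6 m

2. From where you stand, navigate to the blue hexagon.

turn right 121°, forward 4.1 m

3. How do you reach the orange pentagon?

turn left 52°, forward 2.6 m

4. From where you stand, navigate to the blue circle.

turn right 57°, forward 3.5 m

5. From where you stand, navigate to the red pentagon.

turn right 91°, forward 2.0 m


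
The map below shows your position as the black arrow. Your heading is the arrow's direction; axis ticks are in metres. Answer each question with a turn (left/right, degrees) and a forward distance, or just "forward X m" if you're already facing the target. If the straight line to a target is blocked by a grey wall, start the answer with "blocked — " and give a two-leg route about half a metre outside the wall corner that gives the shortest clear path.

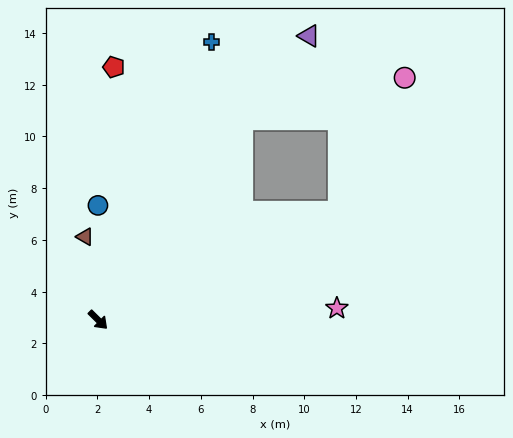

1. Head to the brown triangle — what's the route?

turn left 144°, forward 3.3 m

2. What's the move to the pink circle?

blocked — turn left 69°, forward 10.2 m, then turn left 40°, forward 5.8 m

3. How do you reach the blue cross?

turn left 113°, forward 11.6 m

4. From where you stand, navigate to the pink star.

turn left 47°, forward 9.2 m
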